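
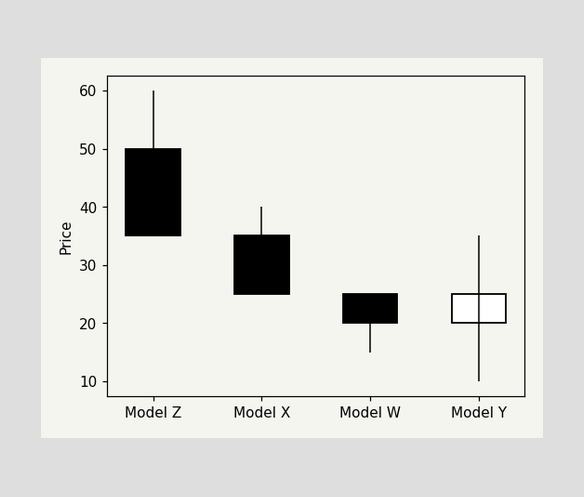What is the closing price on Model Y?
The Model Y candle closes at 25.

25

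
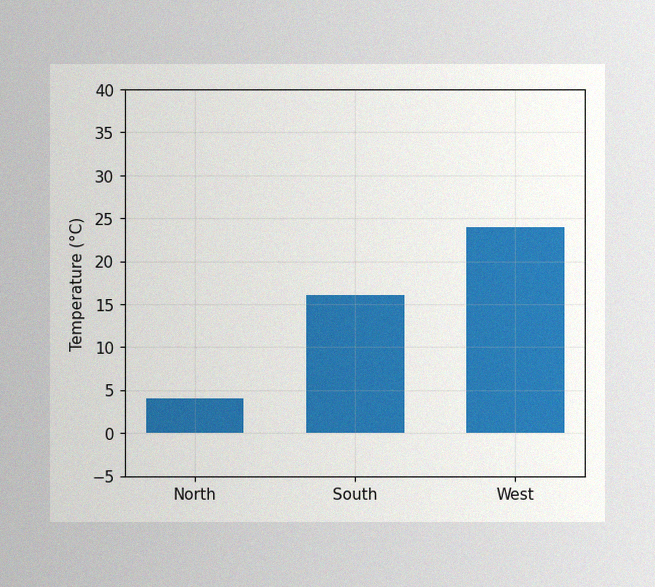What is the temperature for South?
The image has some photo noise and uneven lighting. Reading along the chart's y-axis, the South bar reaches 16°C.

16°C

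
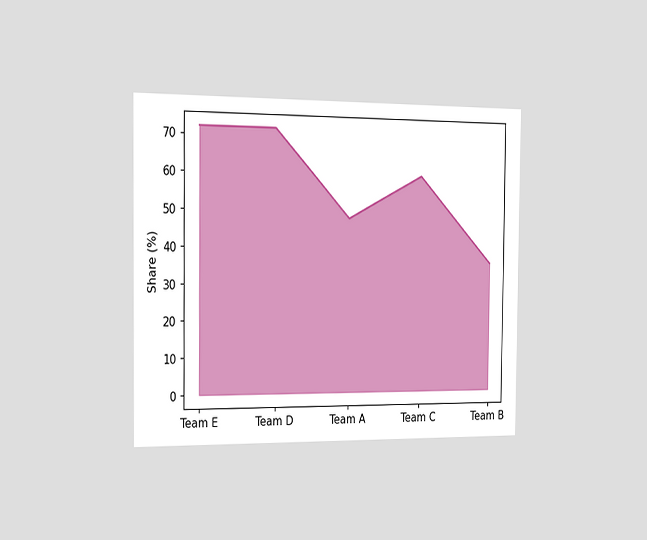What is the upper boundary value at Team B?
The chart is viewed slightly from the left. At Team B the upper boundary is at 36%.

36%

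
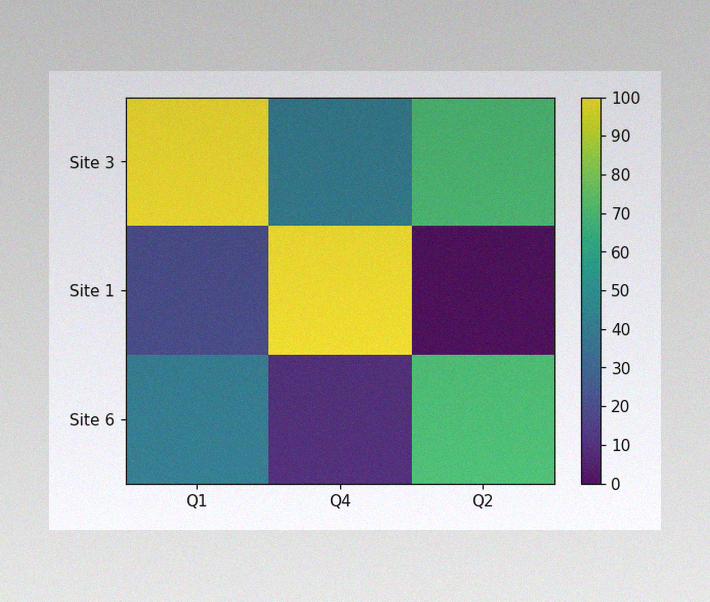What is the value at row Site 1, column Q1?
The image has some photo noise and uneven lighting. Matching cell (Site 1, Q1) against the colorbar gives 20.

20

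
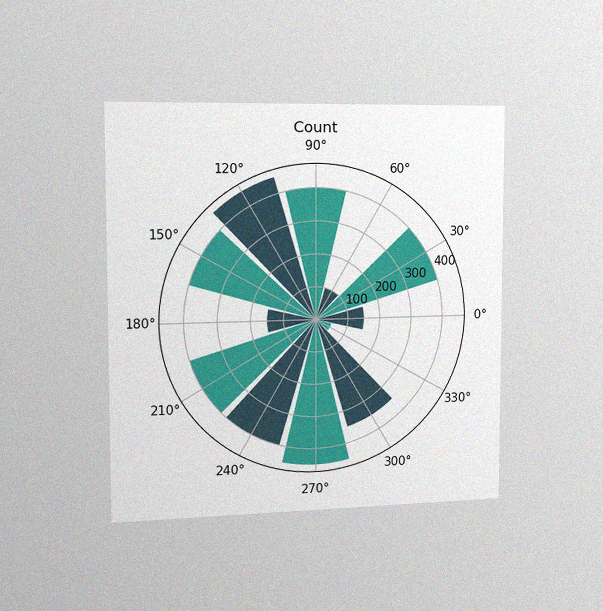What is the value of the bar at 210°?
400

The chart is viewed slightly from the left, with some photo noise. The bar at 210° reaches 400 on the radial axis.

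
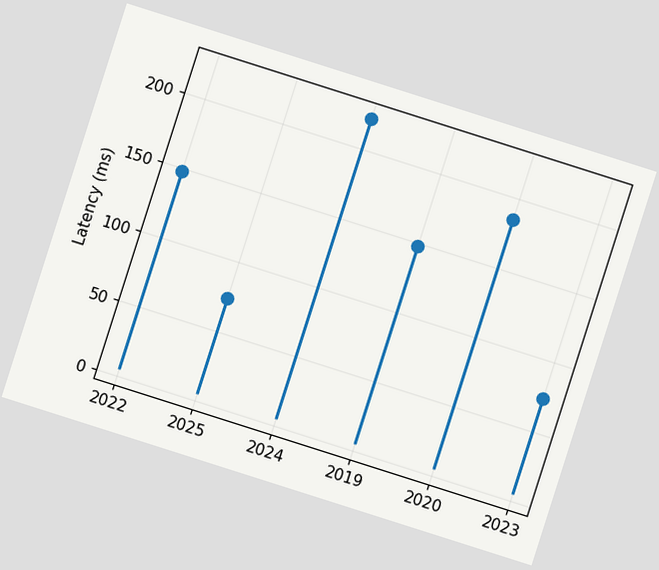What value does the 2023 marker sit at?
74ms

The chart is tilted about 18° clockwise. The 2023 marker sits at 74ms.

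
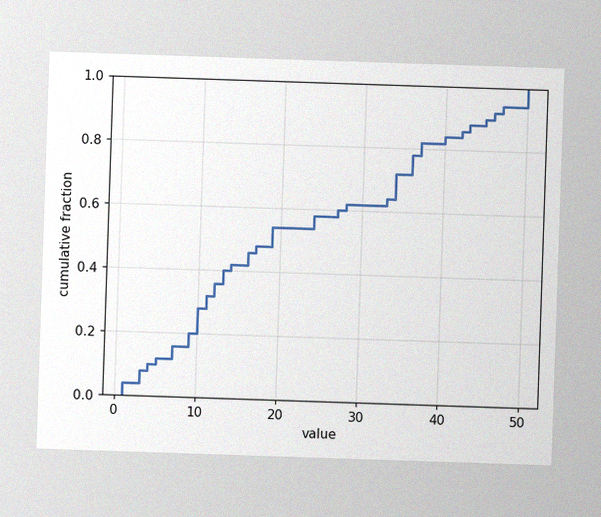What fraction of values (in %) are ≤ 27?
The image has some photo noise and uneven lighting. At x=27 the ECDF step is at 60%.

60%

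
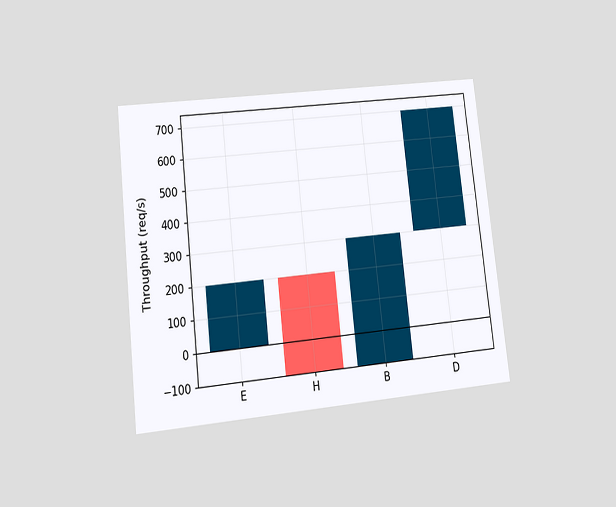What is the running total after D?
700req/s

The chart is tilted about 6° counter-clockwise and viewed at a slight angle. After D the running total reaches 700req/s.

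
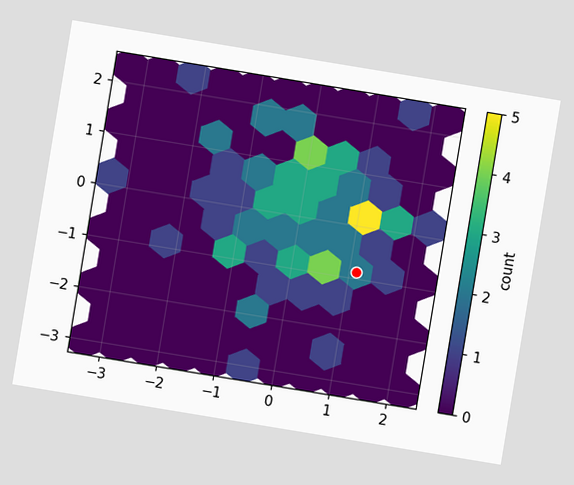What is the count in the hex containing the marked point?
The chart is tilted about 9° clockwise. The marked hex reads 2 on the colorbar.

2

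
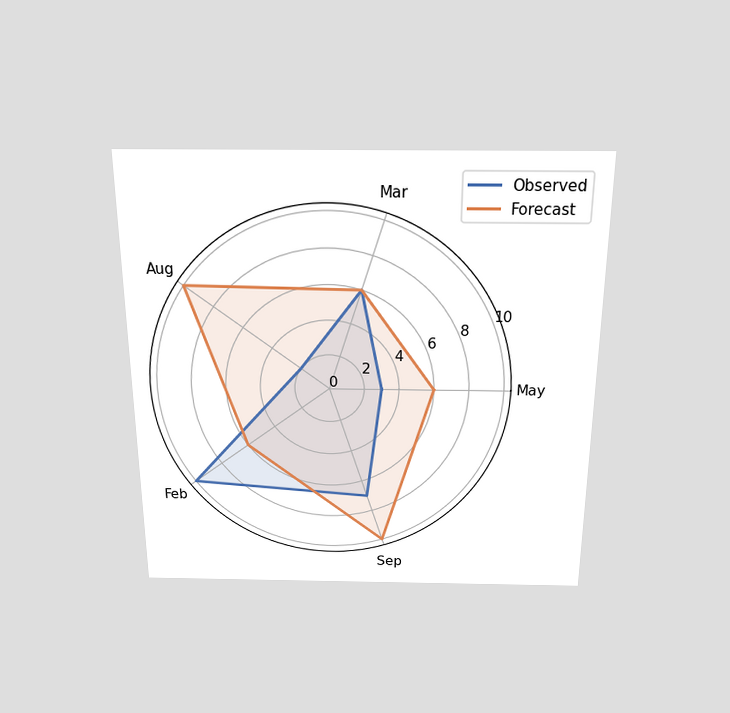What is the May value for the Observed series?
3

The chart is viewed slightly from above. On the May axis, Observed reaches 3.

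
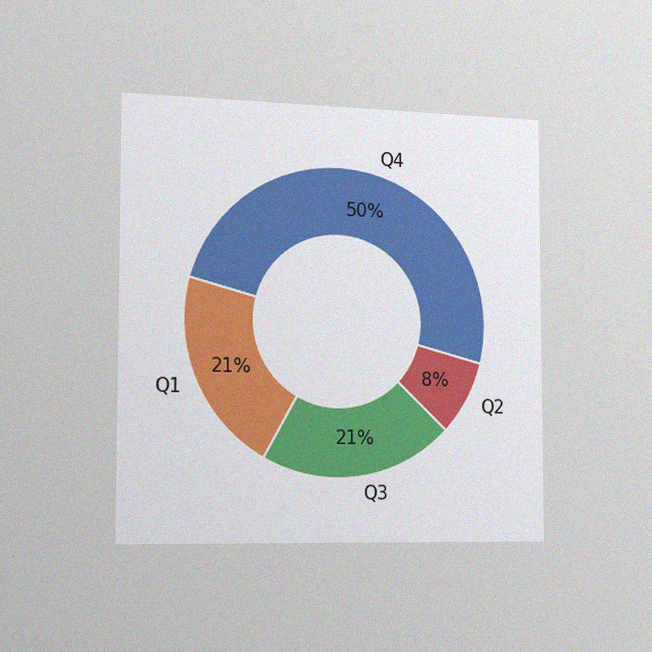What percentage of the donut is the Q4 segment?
The chart is viewed slightly from the left, with some photo noise. The Q4 segment takes up 50% of the ring.

50%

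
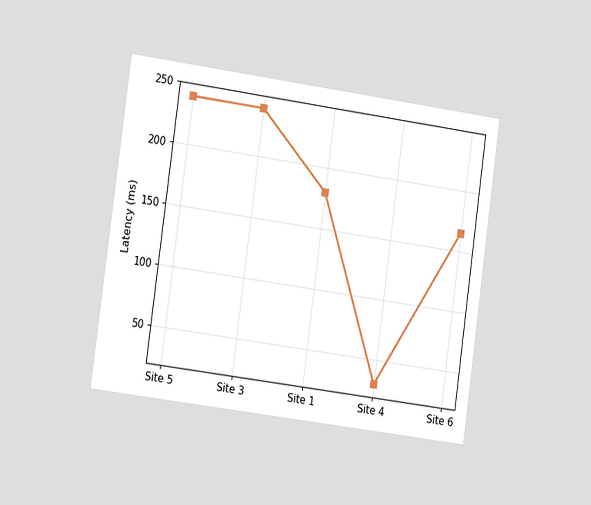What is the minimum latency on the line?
30ms

The chart is tilted about 8° clockwise and viewed slightly from the left. The lowest point is at Site 4, and reading across to the y-axis gives 30ms.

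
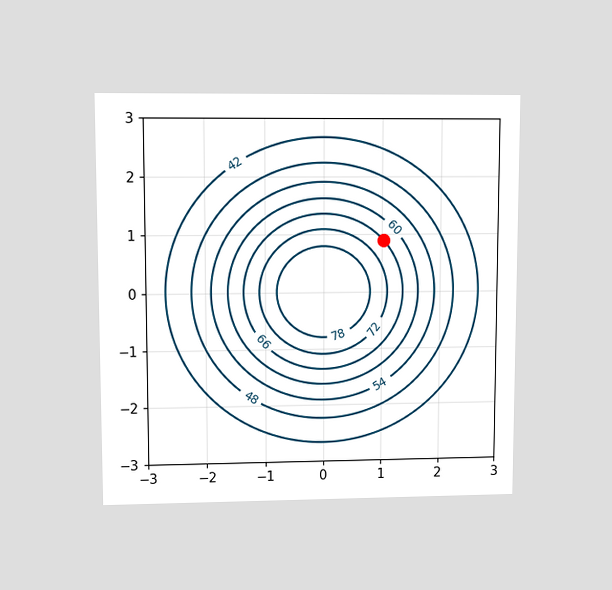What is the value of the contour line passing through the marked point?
The chart is viewed at a slight angle. The marked point sits on the contour labelled 66.

66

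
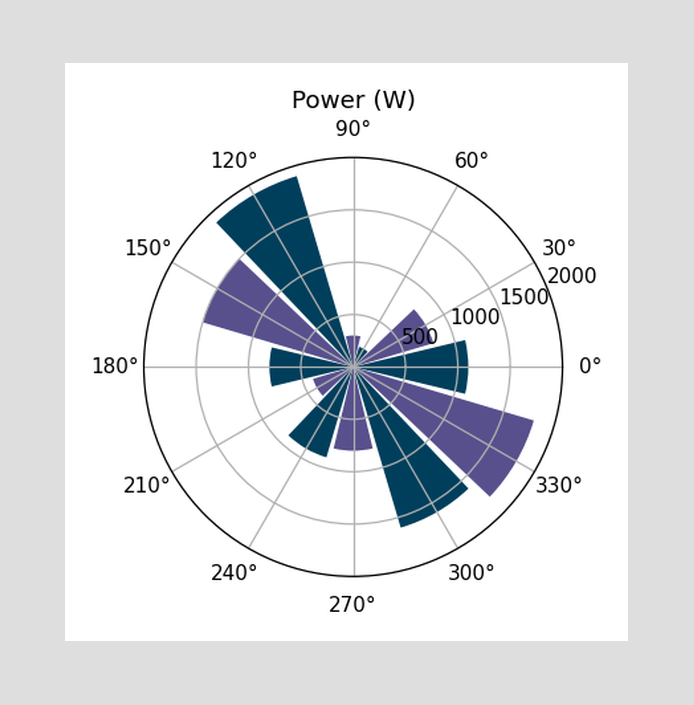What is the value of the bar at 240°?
The bar at 240° reaches 900W on the radial axis.

900W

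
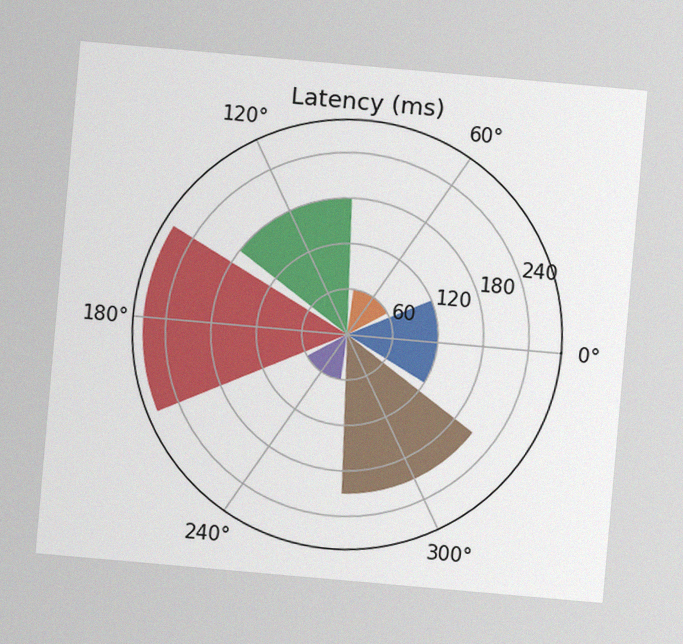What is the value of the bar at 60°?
60ms

The chart is tilted about 5° clockwise, with some photo noise. The bar at 60° reaches 60ms on the radial axis.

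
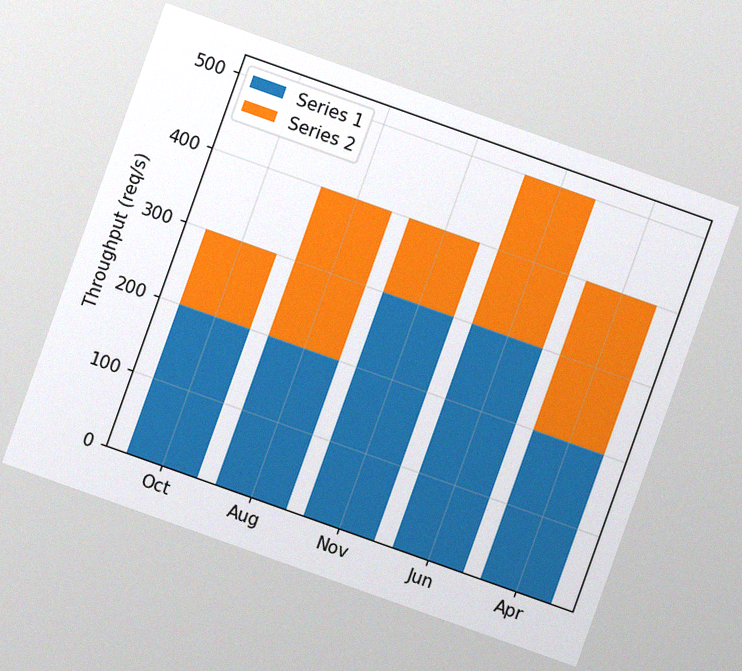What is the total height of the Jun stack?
The chart is tilted about 20° clockwise, with some photo noise. The Jun stack's top reaches 500req/s on the y-axis.

500req/s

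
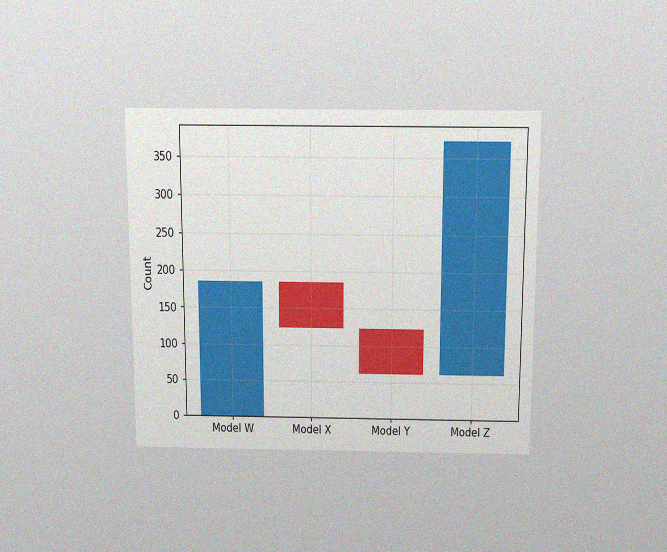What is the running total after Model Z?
372

The chart is viewed slightly from above, with some photo noise. After Model Z the running total reaches 372.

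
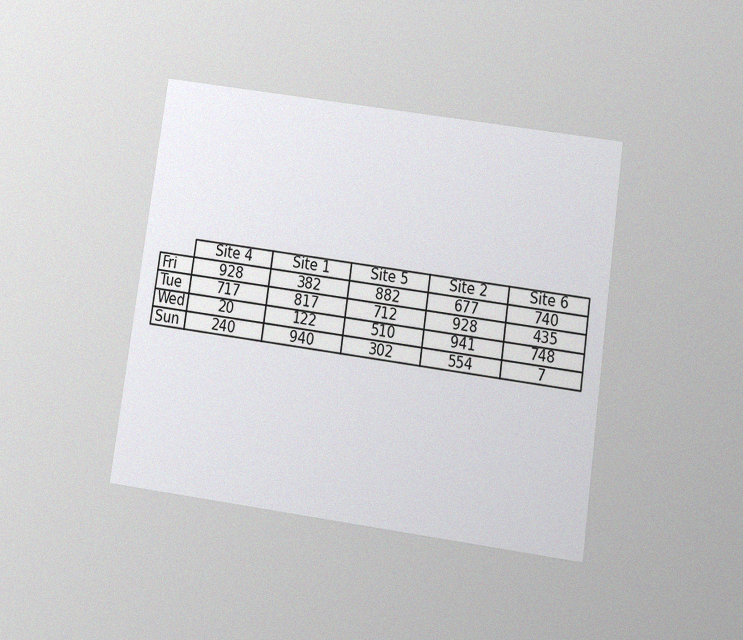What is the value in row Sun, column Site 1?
940

The chart is tilted about 8° clockwise and viewed slightly from below, with some photo noise. The (Sun, Site 1) cell reads 940.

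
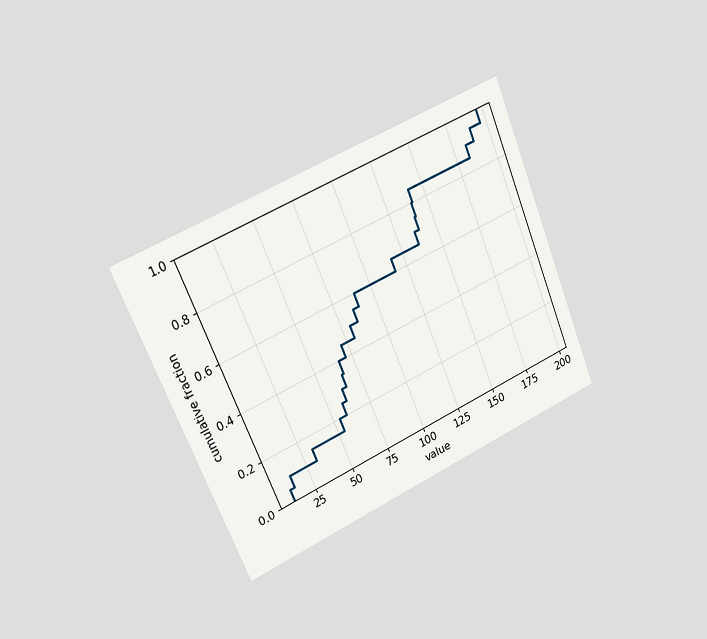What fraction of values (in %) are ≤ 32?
The chart is tilted about 23° counter-clockwise and viewed slightly from the left. At x=32 the ECDF step is at 15%.

15%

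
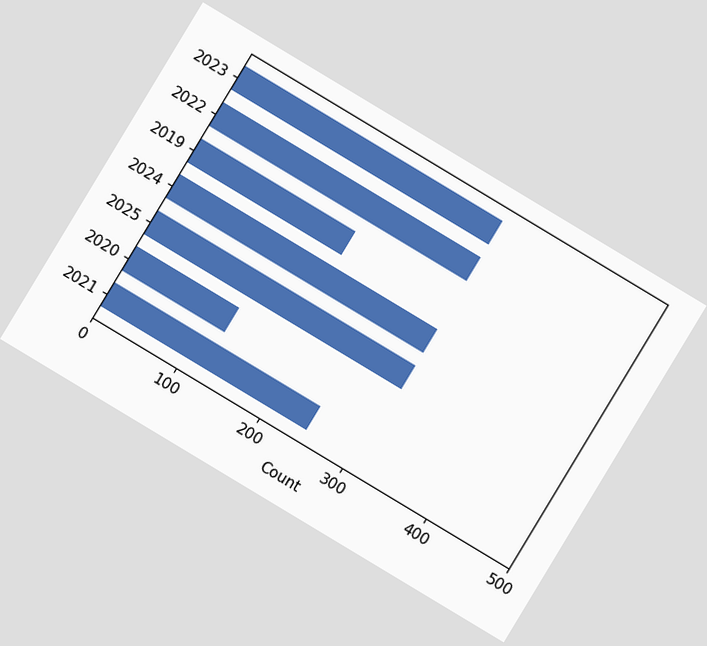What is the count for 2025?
310

The chart is tilted about 31° clockwise. Reading along the chart's x-axis, the 2025 bar reaches 310.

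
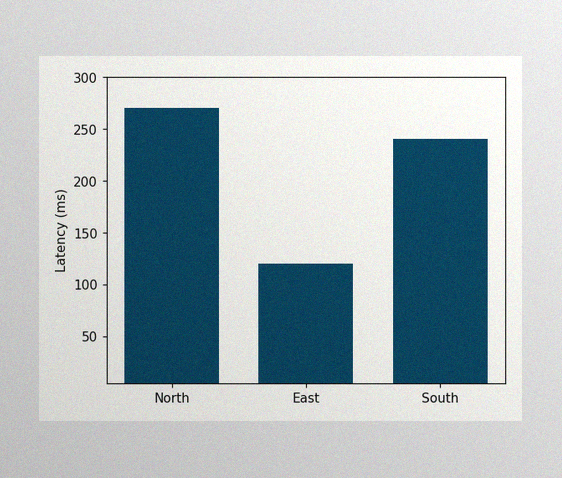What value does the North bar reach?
270ms

The image has some photo noise and uneven lighting. Reading along the chart's y-axis, the North bar reaches 270ms.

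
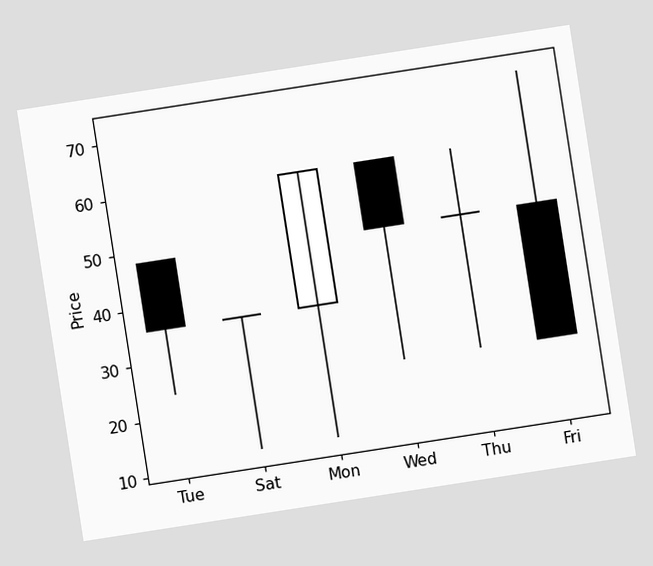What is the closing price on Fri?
24

The chart is tilted about 9° counter-clockwise. The Fri candle closes at 24.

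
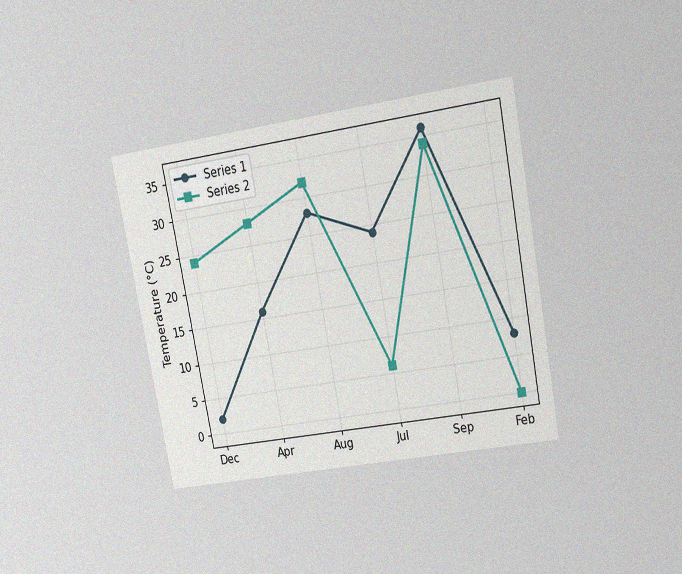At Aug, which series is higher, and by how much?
Series 2, by 4°C

The chart is tilted about 11° counter-clockwise and viewed at a slight angle, with some photo noise. At Aug, Series 2 sits above the other line by 4°C.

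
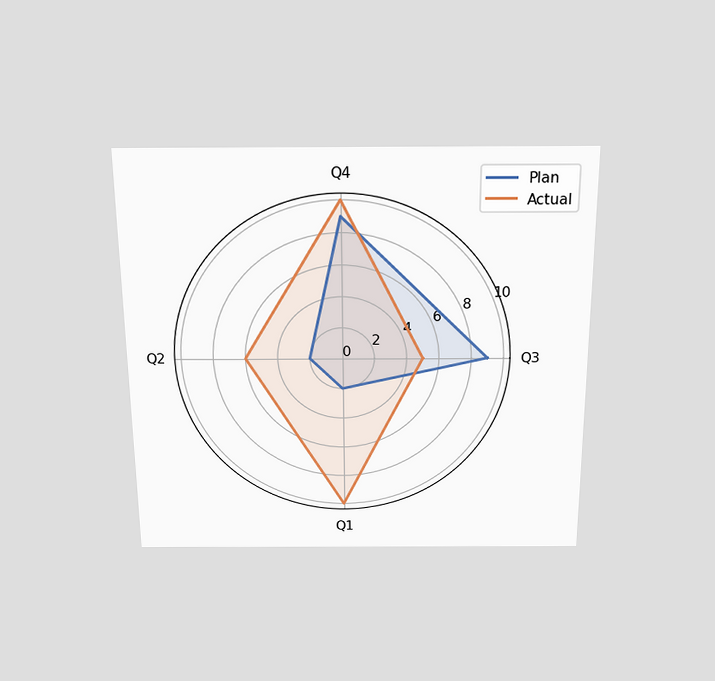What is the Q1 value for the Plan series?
2

The chart is viewed slightly from above. On the Q1 axis, Plan reaches 2.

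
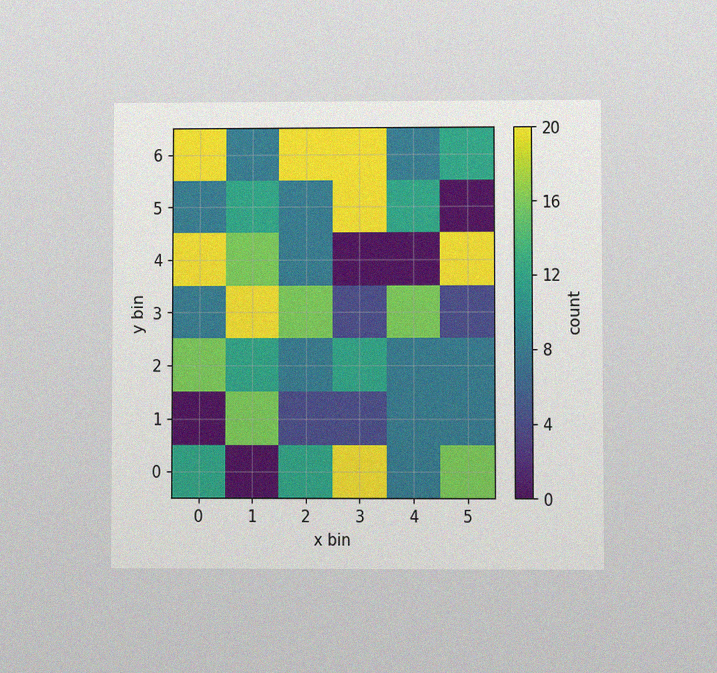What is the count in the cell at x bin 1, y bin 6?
8

The chart is viewed at a slight angle, with some photo noise. Matching the cell (1, 6) against the colorbar gives 8.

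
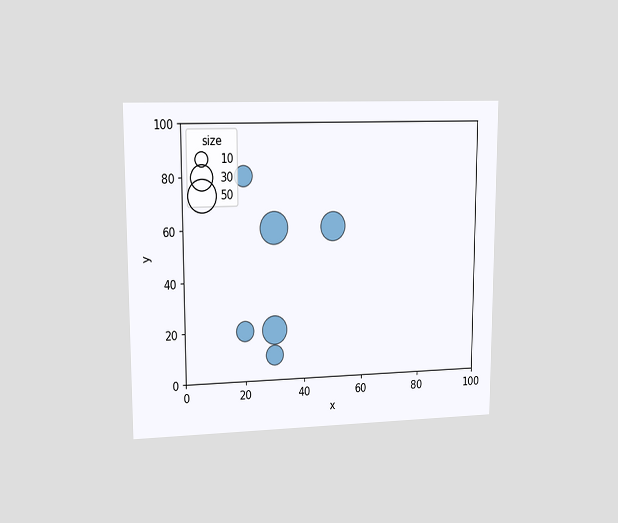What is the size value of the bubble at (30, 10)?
The chart is viewed at a slight angle. Matching the bubble at (30, 10) against the size legend gives 20.

20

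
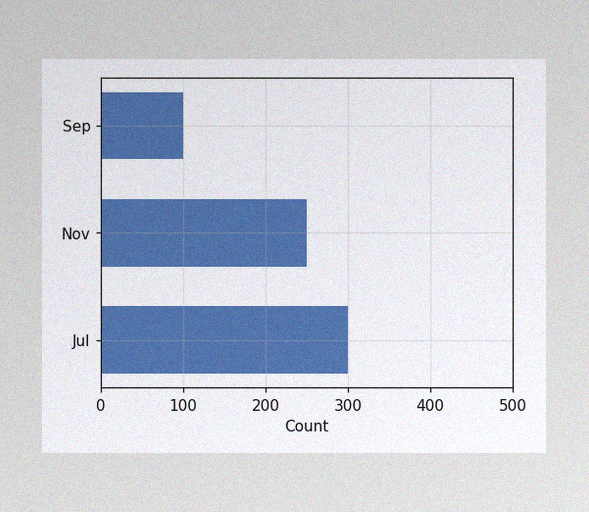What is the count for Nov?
250

The image has some photo noise and uneven lighting. Reading along the chart's x-axis, the Nov bar reaches 250.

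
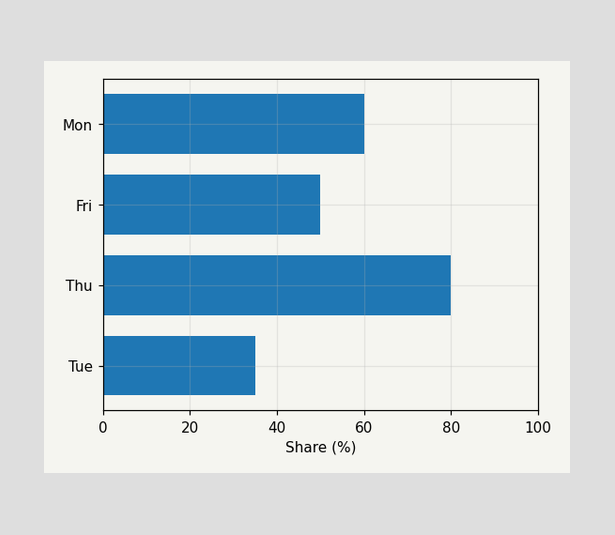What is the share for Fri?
50%

Reading along the chart's x-axis, the Fri bar reaches 50%.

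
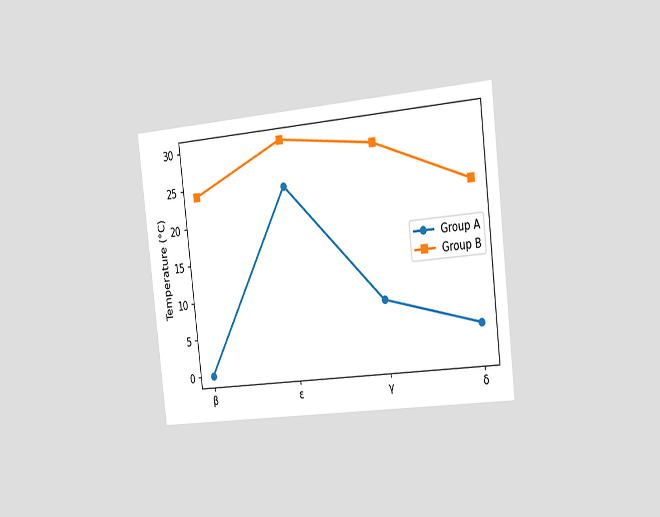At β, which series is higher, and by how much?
Group B, by 24°C

The chart is tilted about 7° counter-clockwise and viewed slightly from the right. At β, Group B sits above the other line by 24°C.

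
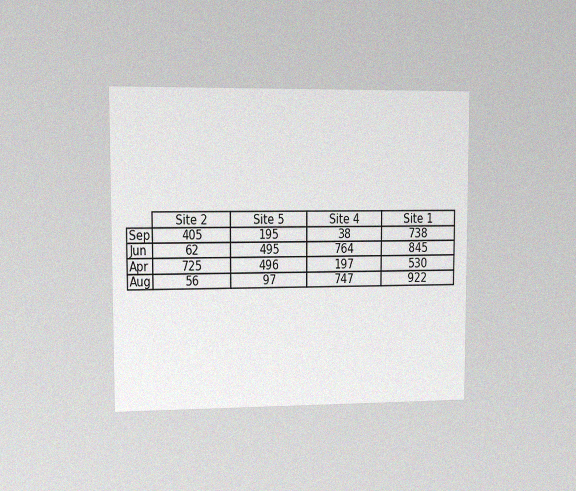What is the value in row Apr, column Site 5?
The chart is viewed at a slight angle, with some photo noise. The (Apr, Site 5) cell reads 496.

496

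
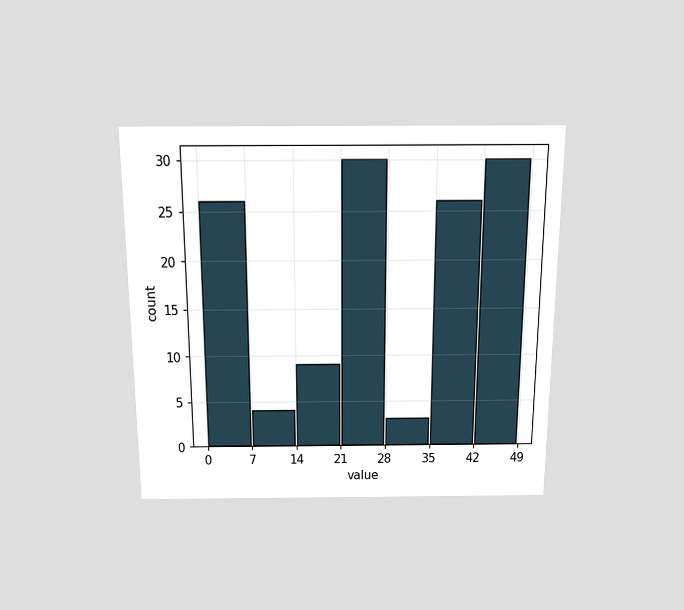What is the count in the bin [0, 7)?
The chart is viewed slightly from above. The [0, 7) bin has height 26.

26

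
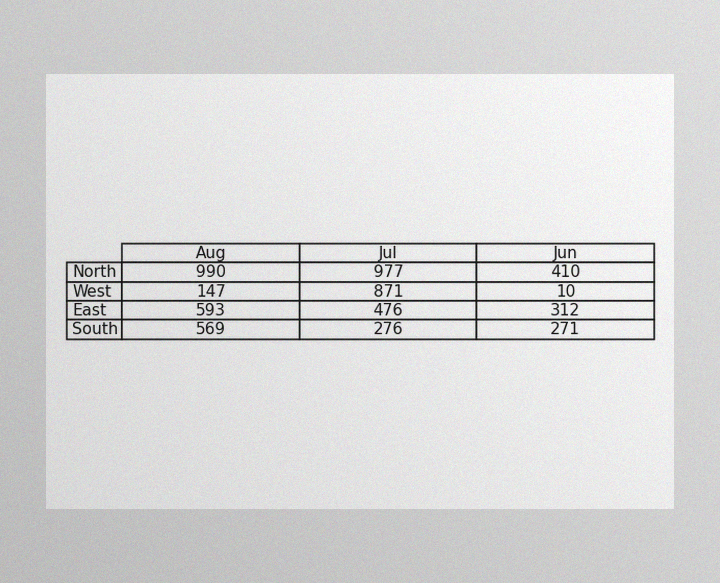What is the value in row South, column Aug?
569

The image has some photo noise and uneven lighting. The (South, Aug) cell reads 569.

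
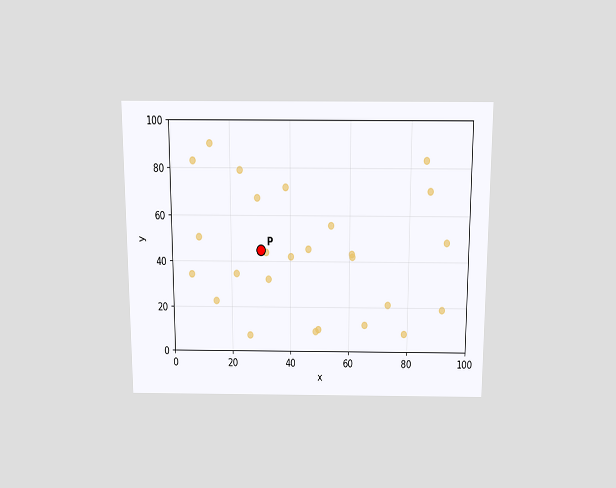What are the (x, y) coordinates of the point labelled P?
The chart is viewed slightly from above. Following the gridlines from P to each axis, P sits at (30, 45).

(30, 45)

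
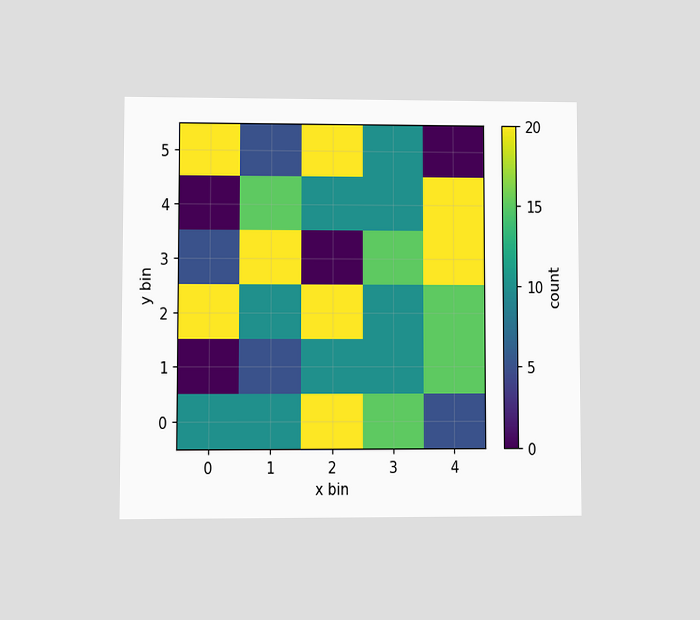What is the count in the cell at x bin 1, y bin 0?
10

The chart is viewed at a slight angle. Matching the cell (1, 0) against the colorbar gives 10.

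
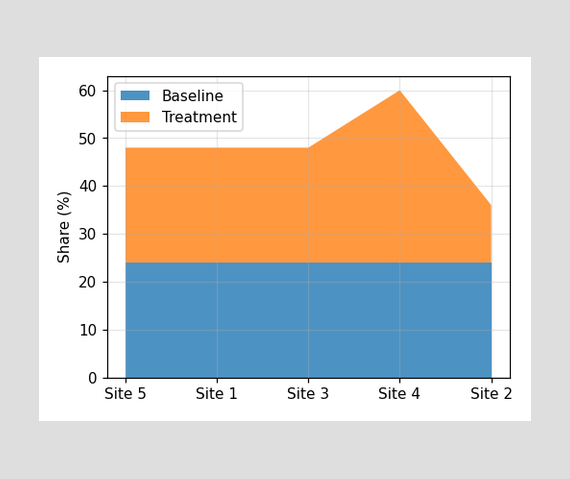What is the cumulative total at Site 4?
The stacked total at Site 4 reaches 60%.

60%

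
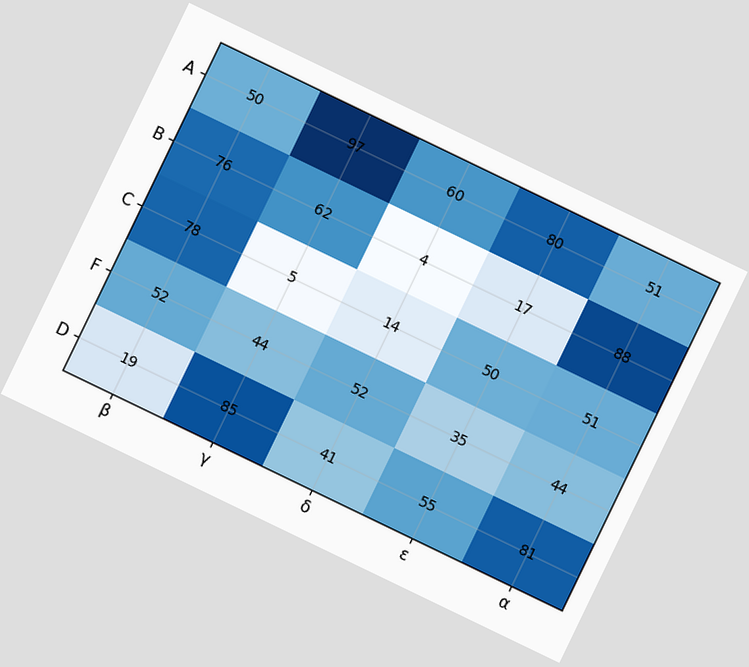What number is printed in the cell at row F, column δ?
The chart is tilted about 26° clockwise. The (F, δ) cell reads 52.

52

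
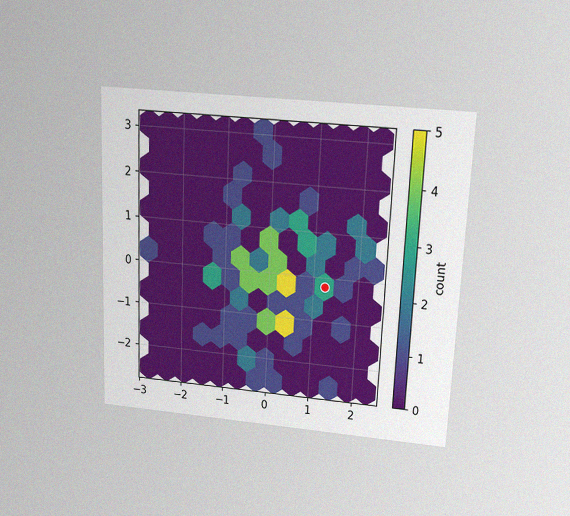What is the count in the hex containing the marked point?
3

The chart is tilted about 2° clockwise and viewed slightly from above, with some photo noise. The marked hex reads 3 on the colorbar.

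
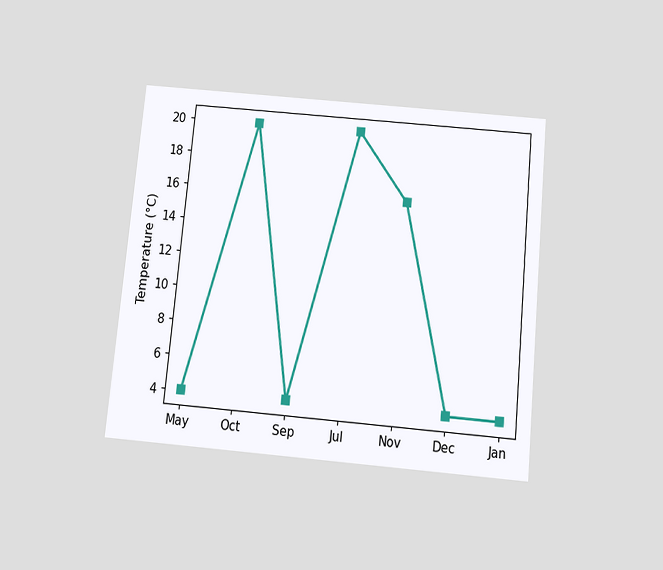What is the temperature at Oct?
The chart is tilted about 5° clockwise and viewed slightly from below. At Oct, the line is at 20°C.

20°C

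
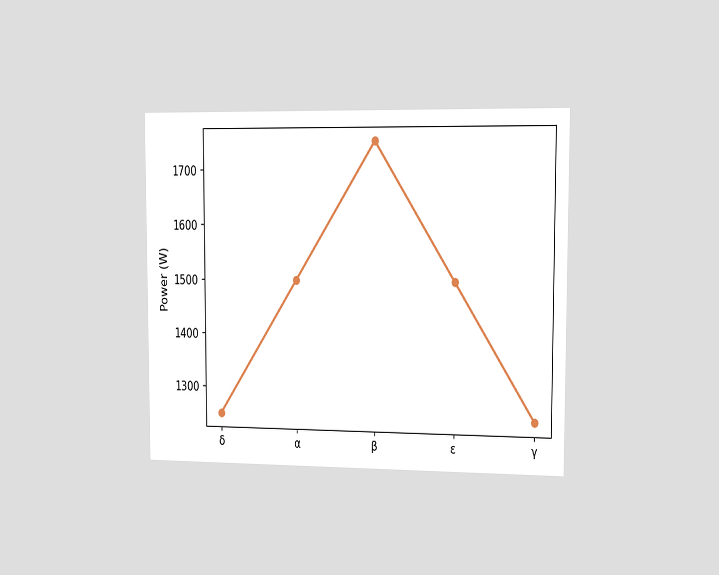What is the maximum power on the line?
The chart is viewed slightly from the right. The highest point is at β, and reading across to the y-axis gives 1750W.

1750W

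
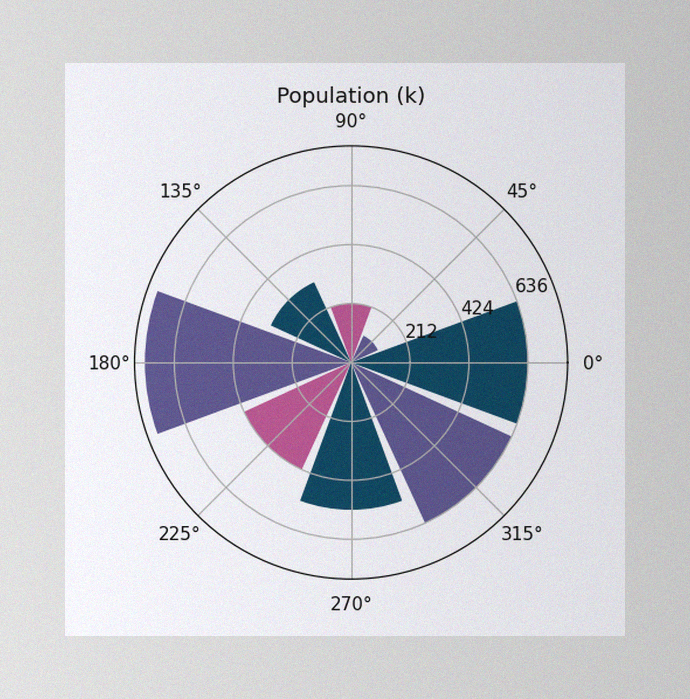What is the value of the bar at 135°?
The image has some photo noise and uneven lighting. The bar at 135° reaches 318k on the radial axis.

318k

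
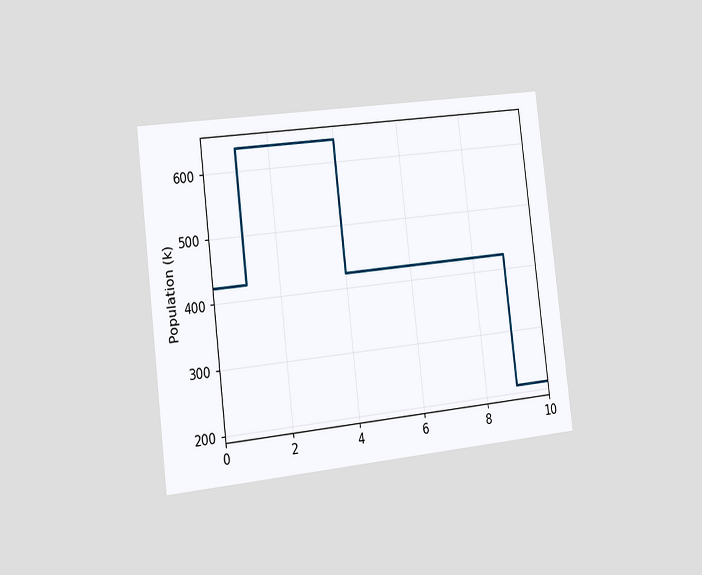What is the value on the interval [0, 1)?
424k

The chart is tilted about 7° counter-clockwise and viewed slightly from the left. On [0, 1) the step sits at 424k.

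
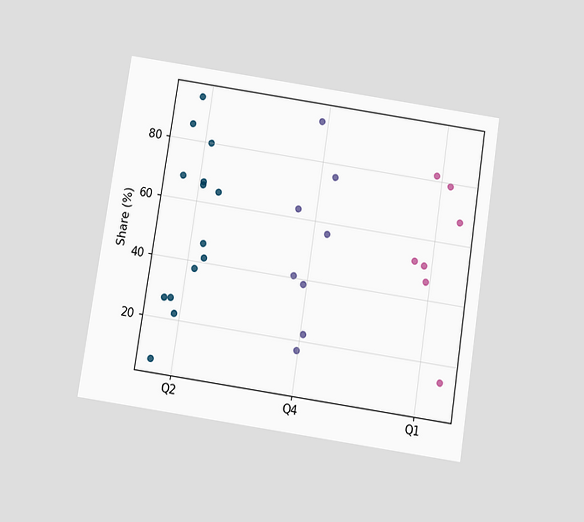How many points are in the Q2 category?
The chart is tilted about 9° clockwise and viewed slightly from below. Counting the markers in the Q2 column gives 14.

14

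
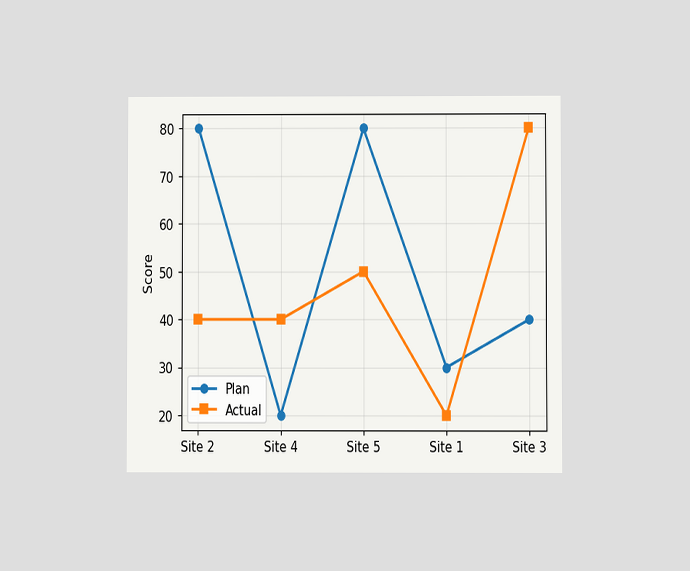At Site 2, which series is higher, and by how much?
The chart is viewed at a slight angle. At Site 2, Plan sits above the other line by 40.

Plan, by 40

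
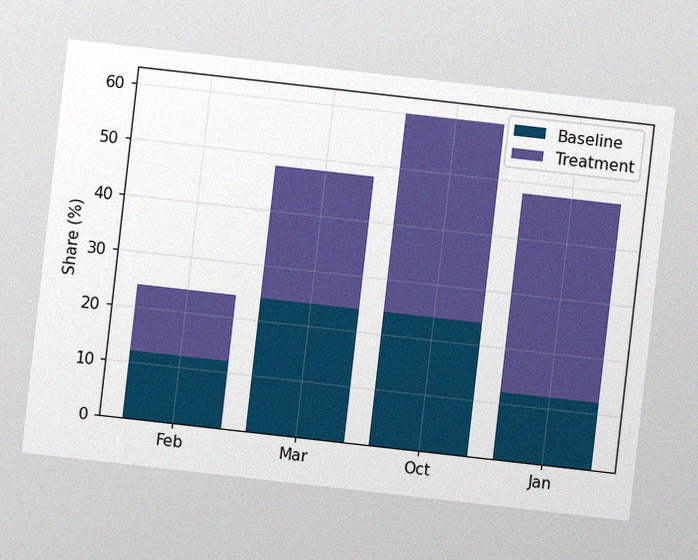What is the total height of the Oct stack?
The chart is tilted about 6° clockwise, with some photo noise. The Oct stack's top reaches 60% on the y-axis.

60%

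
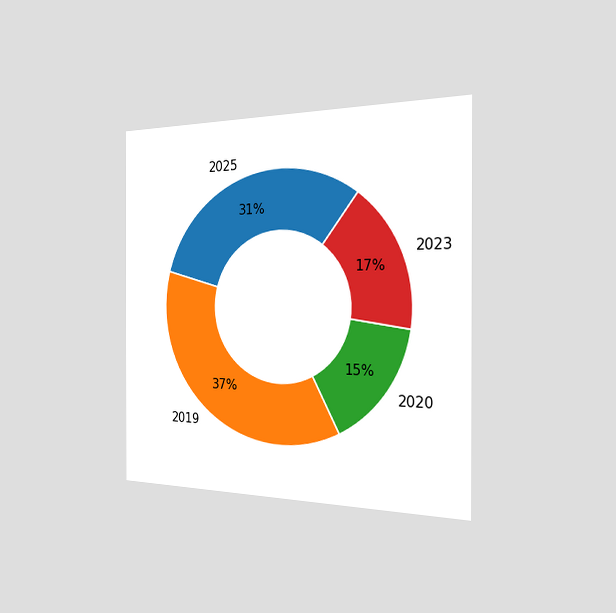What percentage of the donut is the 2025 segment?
31%

The chart is viewed slightly from the right. The 2025 segment takes up 31% of the ring.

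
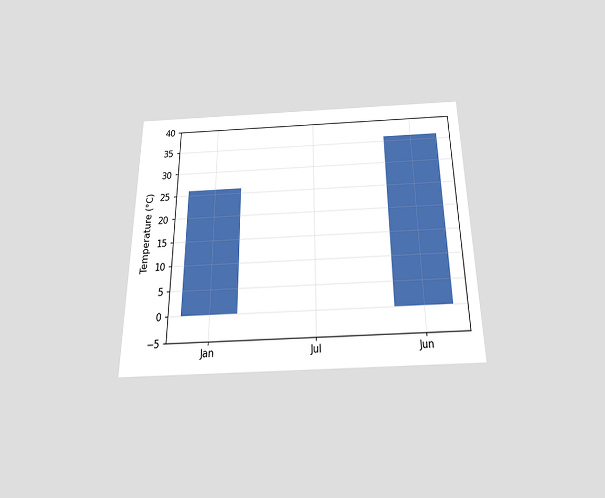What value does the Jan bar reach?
The chart is viewed slightly from below. Reading along the chart's y-axis, the Jan bar reaches 26°C.

26°C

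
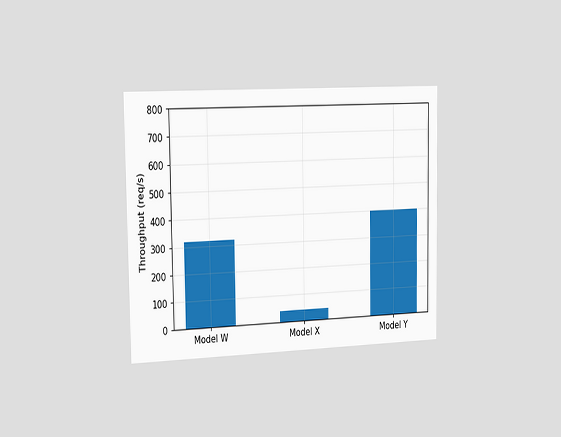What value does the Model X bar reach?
40req/s

The chart is viewed slightly from the left. Reading along the chart's y-axis, the Model X bar reaches 40req/s.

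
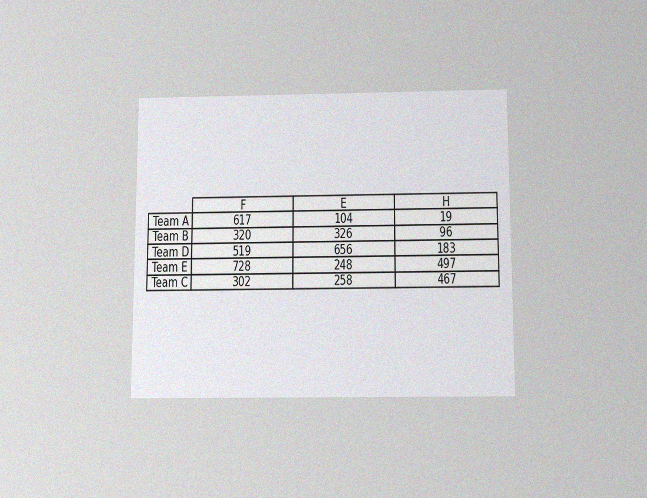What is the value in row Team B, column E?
The chart is viewed slightly from below, with some photo noise. The (Team B, E) cell reads 326.

326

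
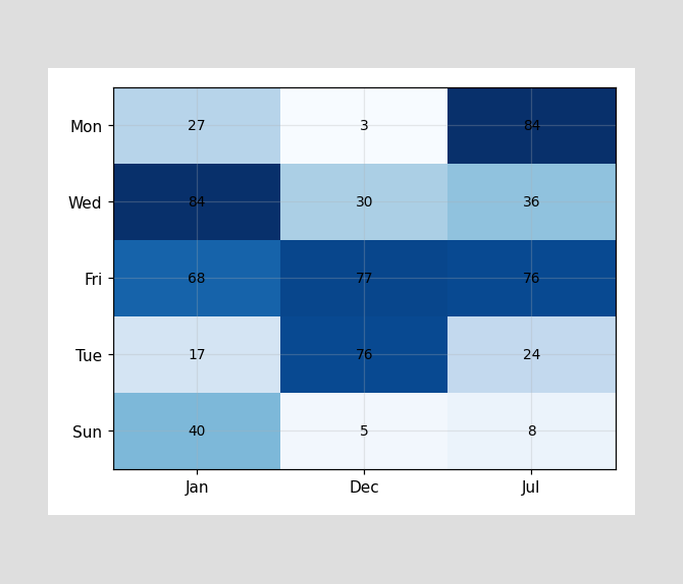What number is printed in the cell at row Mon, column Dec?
The (Mon, Dec) cell reads 3.

3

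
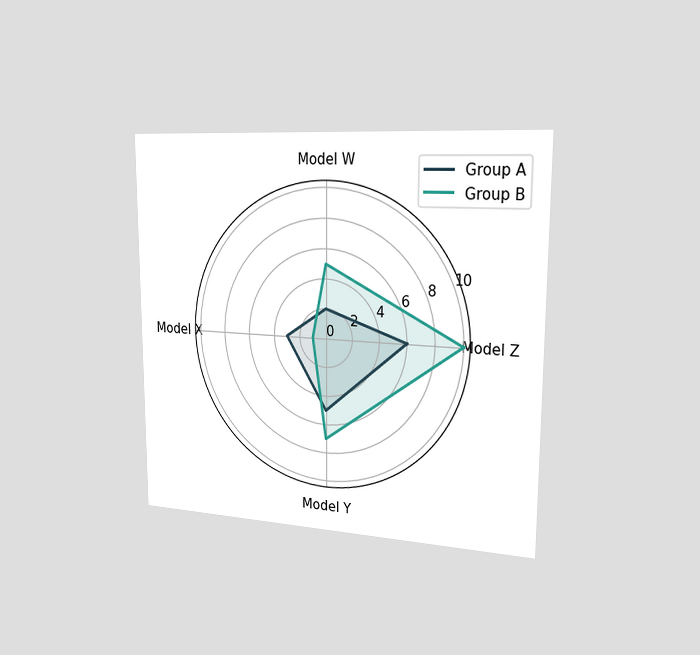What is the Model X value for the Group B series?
1

The chart is viewed slightly from the right. On the Model X axis, Group B reaches 1.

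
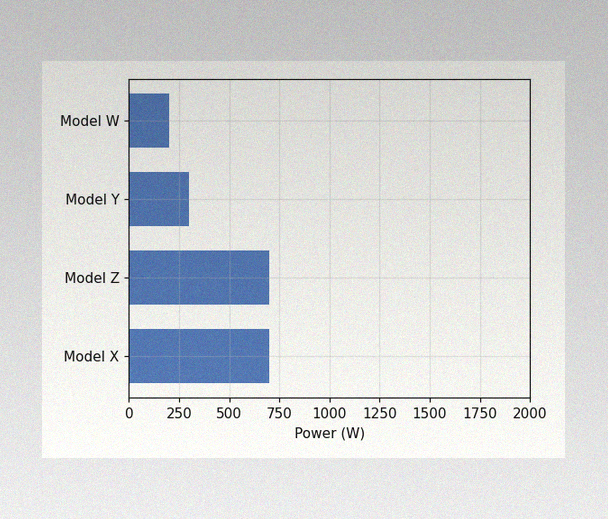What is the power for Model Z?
700W

The image has some photo noise and uneven lighting. Reading along the chart's x-axis, the Model Z bar reaches 700W.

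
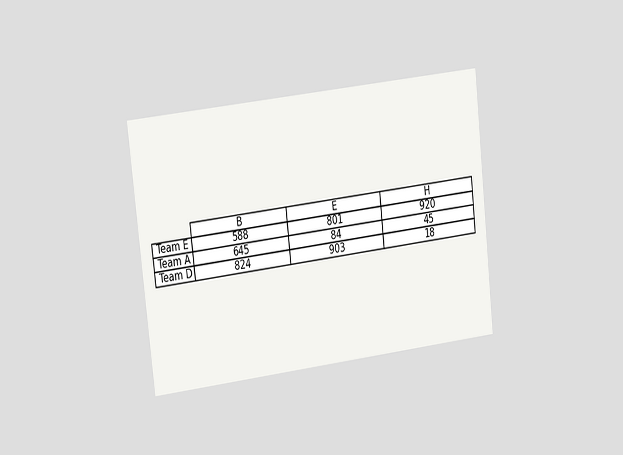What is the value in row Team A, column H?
45

The chart is tilted about 7° counter-clockwise and viewed at a slight angle. The (Team A, H) cell reads 45.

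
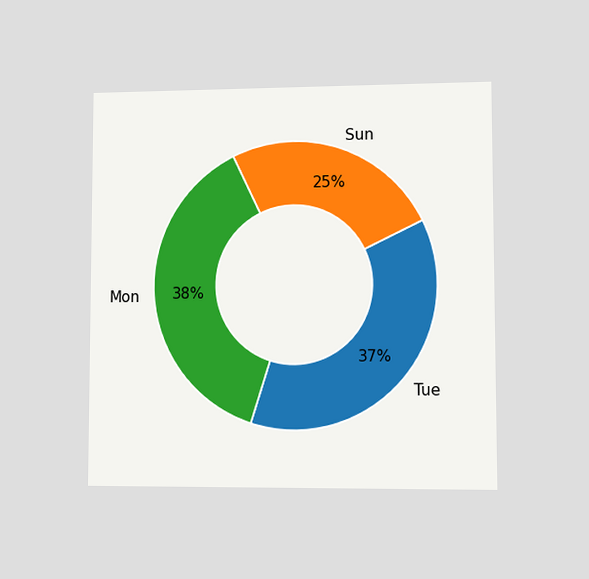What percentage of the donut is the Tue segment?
37%

The chart is viewed at a slight angle. The Tue segment takes up 37% of the ring.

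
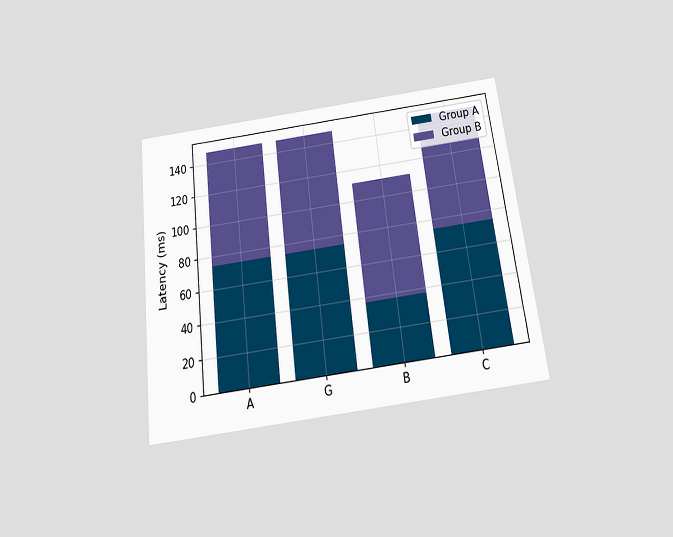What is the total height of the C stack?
148ms

The chart is tilted about 7° counter-clockwise and viewed slightly from below. The C stack's top reaches 148ms on the y-axis.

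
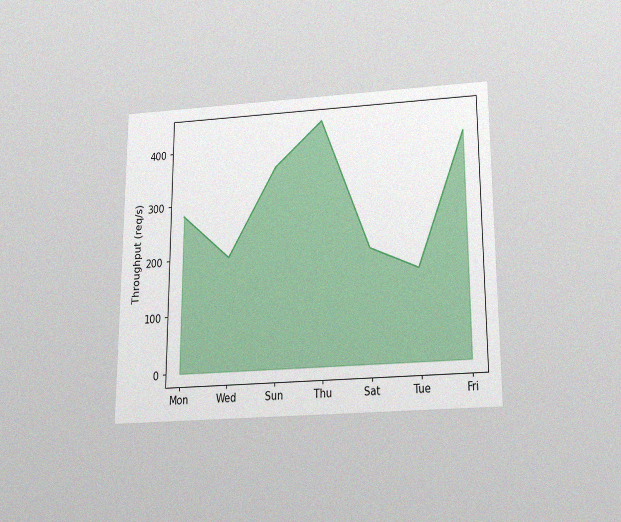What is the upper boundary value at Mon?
The chart is viewed slightly from below, with some photo noise. At Mon the upper boundary is at 280req/s.

280req/s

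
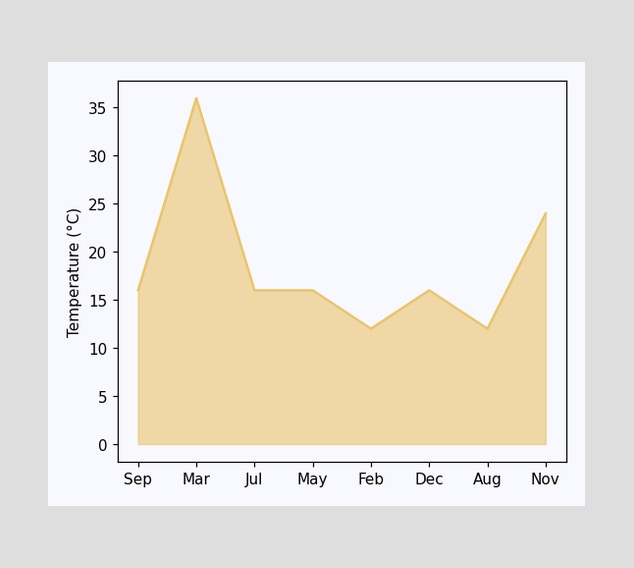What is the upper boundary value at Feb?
At Feb the upper boundary is at 12°C.

12°C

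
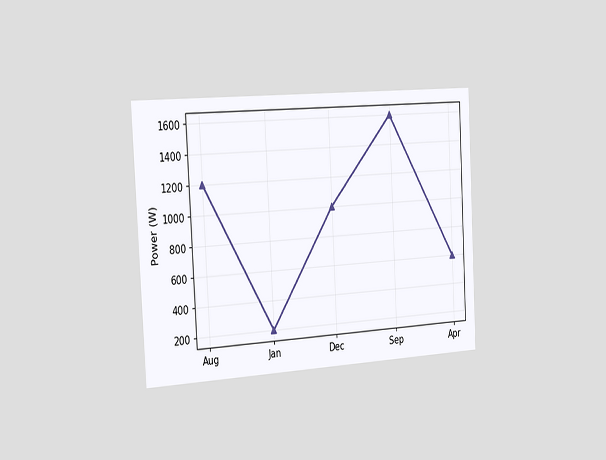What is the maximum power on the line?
1600W

The chart is tilted about 3° counter-clockwise and viewed slightly from the left. The highest point is at Sep, and reading across to the y-axis gives 1600W.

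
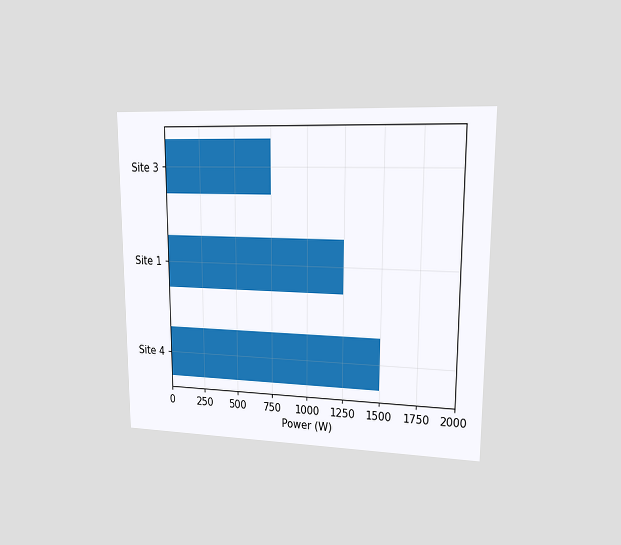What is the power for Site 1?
1250W

The chart is viewed at a slight angle. Reading along the chart's x-axis, the Site 1 bar reaches 1250W.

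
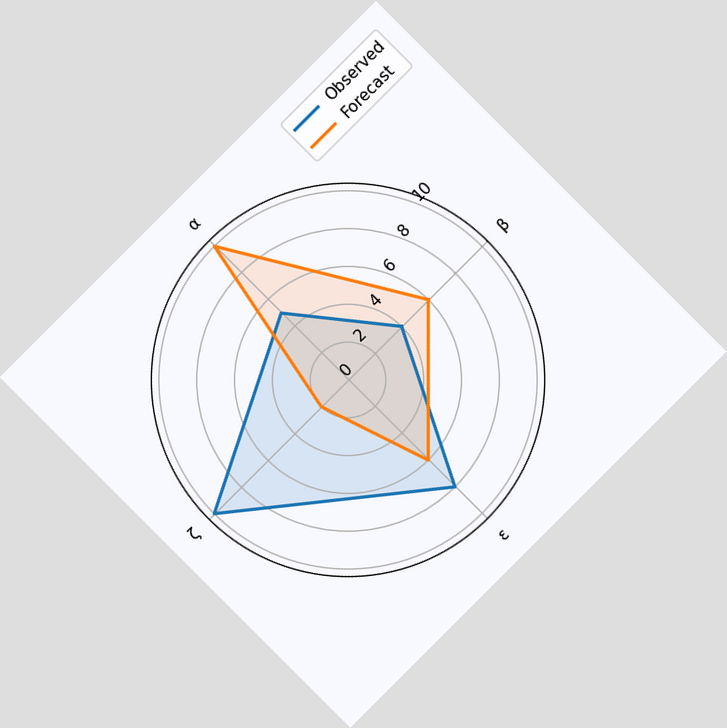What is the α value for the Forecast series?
The chart is tilted about 45° counter-clockwise. On the α axis, Forecast reaches 10.

10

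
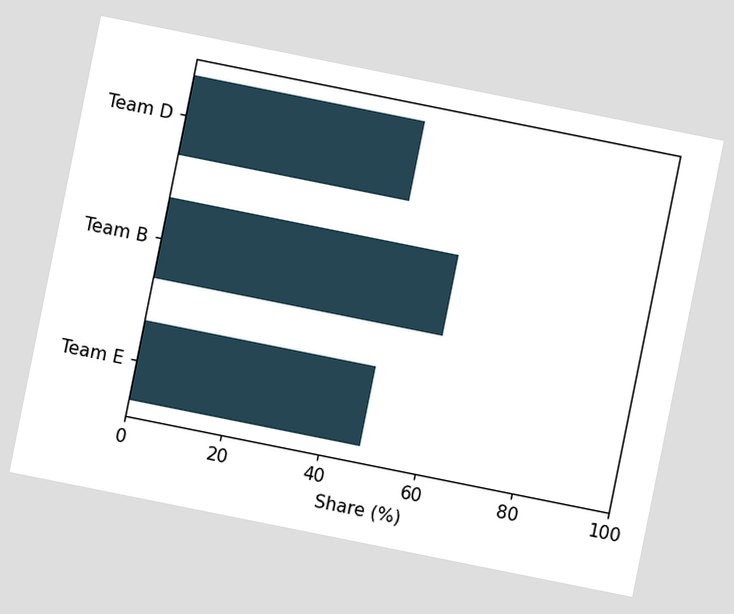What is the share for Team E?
48%

The chart is tilted about 11° clockwise. Reading along the chart's x-axis, the Team E bar reaches 48%.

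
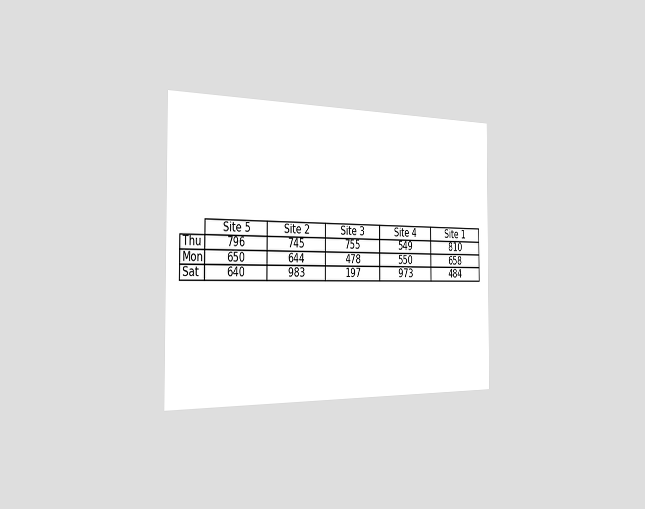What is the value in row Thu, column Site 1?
810

The chart is viewed slightly from the left. The (Thu, Site 1) cell reads 810.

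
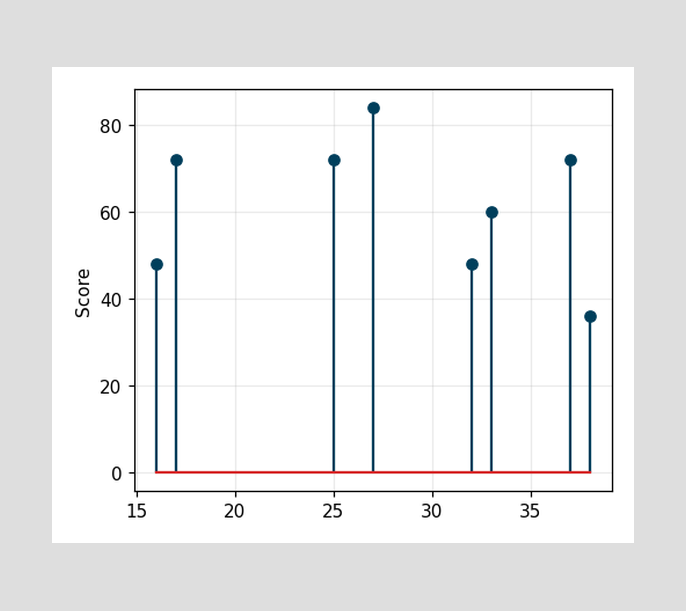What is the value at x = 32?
The stem at x=32 reaches 48.

48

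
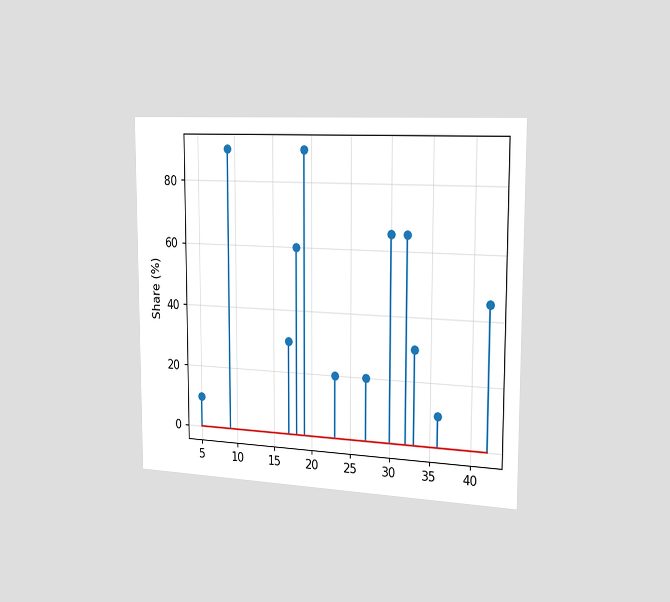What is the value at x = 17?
The chart is viewed slightly from the right. The stem at x=17 reaches 30%.

30%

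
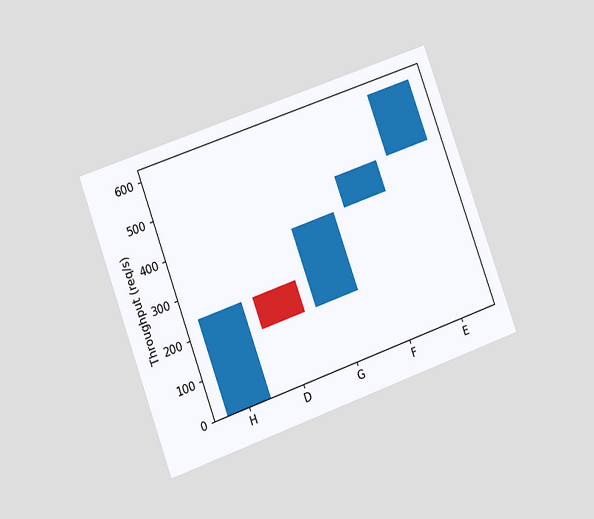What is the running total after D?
The chart is tilted about 20° counter-clockwise and viewed at a slight angle. After D the running total reaches 160req/s.

160req/s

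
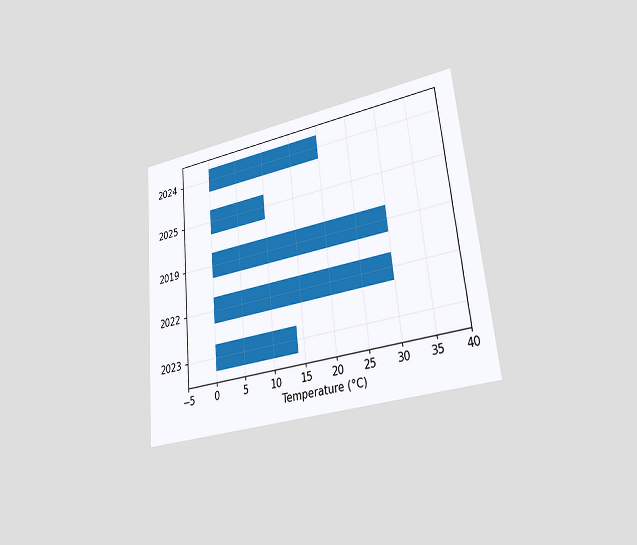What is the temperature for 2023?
The chart is tilted about 6° counter-clockwise and viewed at a slight angle. Reading along the chart's x-axis, the 2023 bar reaches 14°C.

14°C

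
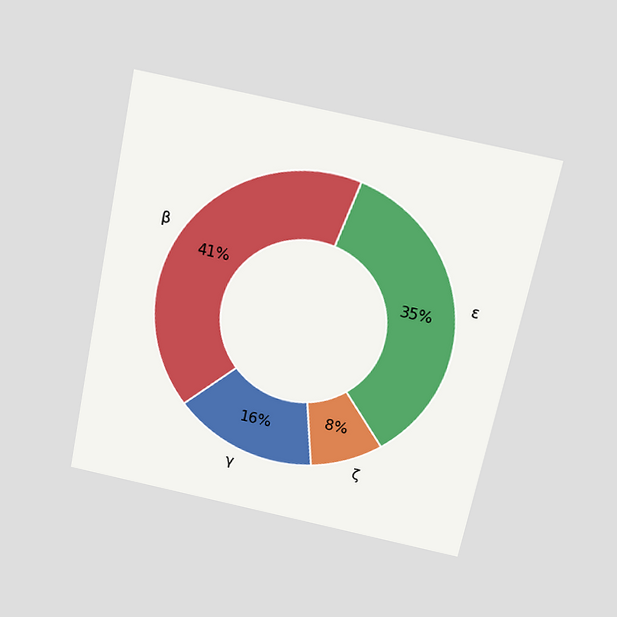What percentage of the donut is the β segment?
41%

The chart is tilted about 12° clockwise and viewed slightly from above. The β segment takes up 41% of the ring.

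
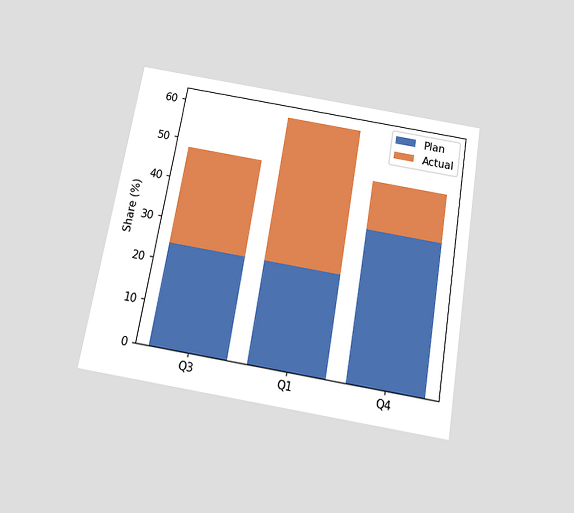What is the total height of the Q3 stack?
48%

The chart is tilted about 10° clockwise and viewed slightly from below. The Q3 stack's top reaches 48% on the y-axis.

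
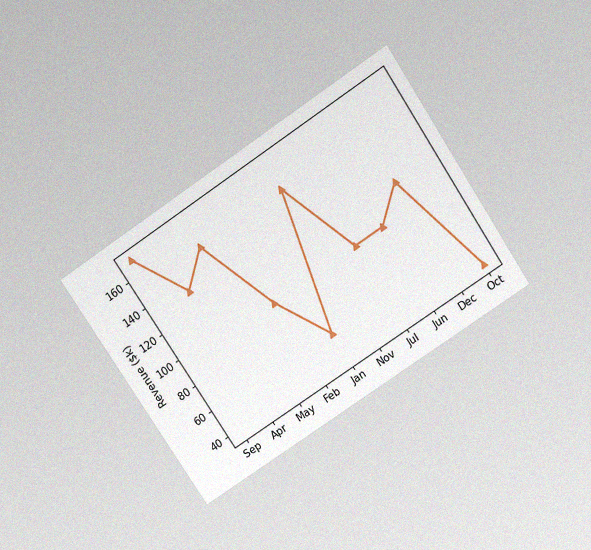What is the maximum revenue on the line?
$171k

The chart is tilted about 34° counter-clockwise and viewed slightly from above, with some photo noise. The highest point is at Sep, and reading across to the y-axis gives $171k.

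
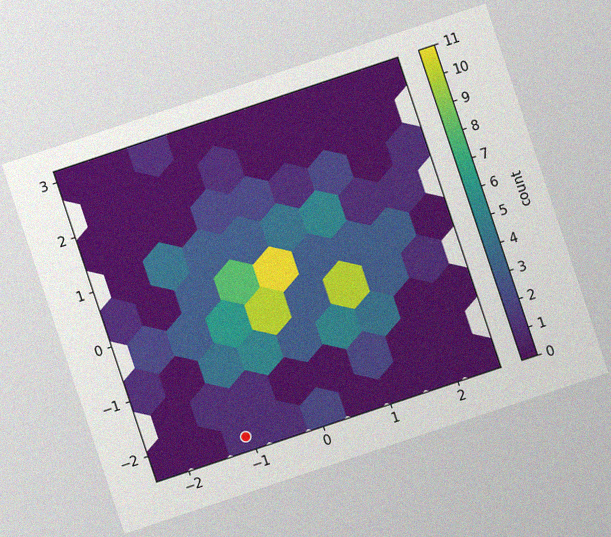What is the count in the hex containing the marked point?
The chart is tilted about 18° counter-clockwise, with some photo noise. The marked hex reads 1 on the colorbar.

1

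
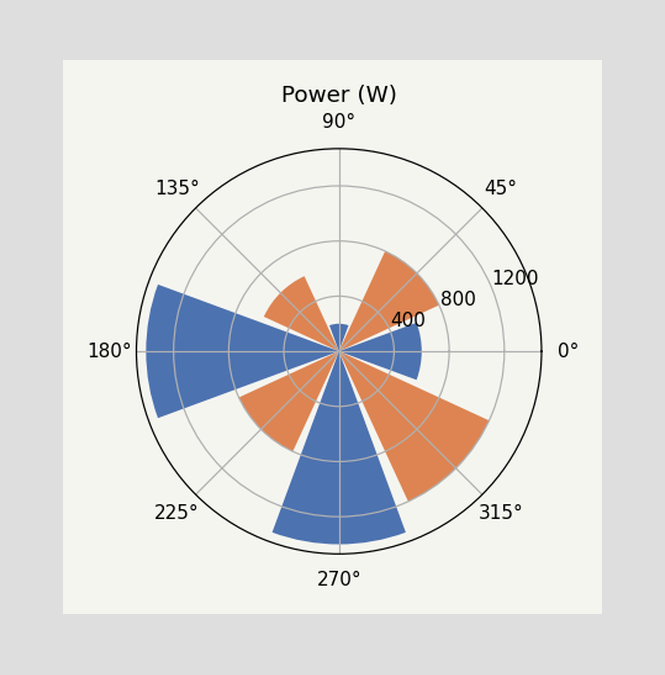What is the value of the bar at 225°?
800W

The bar at 225° reaches 800W on the radial axis.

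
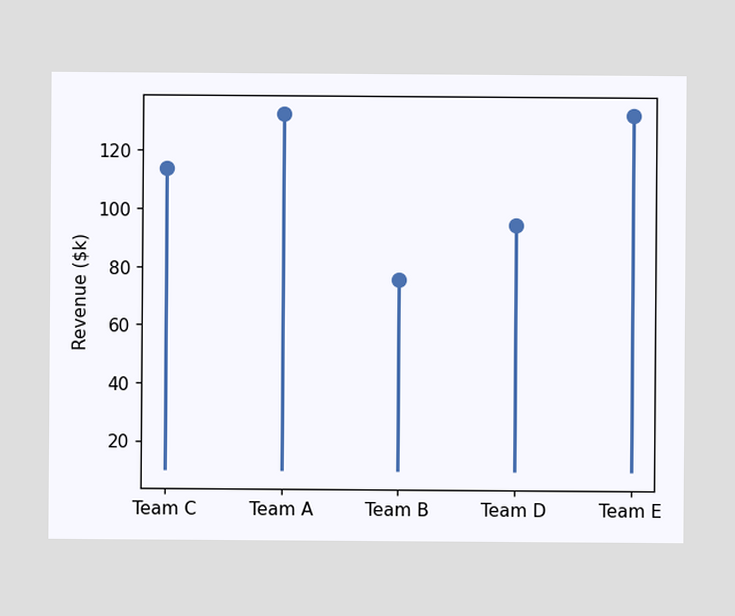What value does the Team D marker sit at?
$95k

The Team D marker sits at $95k.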